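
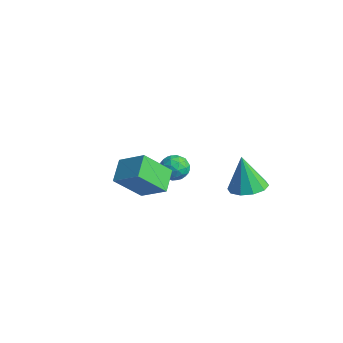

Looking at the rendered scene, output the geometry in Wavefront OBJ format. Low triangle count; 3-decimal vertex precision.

v -3.658 0.78 -0.777
v -3.224 1.158 -1.346
v -2.556 0.302 -0.254
v -2.122 0.68 -0.823
v -2.504 1.11 -0.253
v -3.185 1.405 -0.576
v -2.595 0.055 -1.024
v -3.276 0.35 -1.347
v -2.567 0.71 -1.499
v -2.511 1.362 -1.022
v -3.269 0.098 -0.578
v -3.213 0.75 -0.101
v -3.538 1.011 -1.108
v -2.242 0.449 -0.492
v -2.467 0.702 -0.157
v -2.212 0.924 -0.492
v -3.515 1.156 -0.655
v -3.26 1.378 -0.989
v -2.837 1.35 -0.347
v -2.52 0.082 -0.611
v -2.265 0.304 -0.945
v -3.568 0.536 -1.108
v -3.313 0.758 -1.443
v -2.943 0.11 -1.253
v -2.896 0.97 -1.532
v -2.249 0.689 -1.224
v -2.527 0.322 -1.342
v -2.927 0.495 -1.532
v -2.863 1.353 -1.251
v -2.216 1.072 -0.944
v -2.44 1.325 -0.609
v -2.84 1.498 -0.799
v -2.477 1.09 -1.341
v -3.564 0.388 -0.656
v -2.917 0.107 -0.349
v -2.94 -0.038 -0.801
v -3.34 0.135 -0.991
v -3.531 0.771 -0.376
v -2.884 0.49 -0.068
v -2.853 0.965 -0.068
v -3.253 1.138 -0.258
v -3.303 0.37 -0.259
v -0.385 -4.534 2.08
v -1.161 -3.653 2.683
v 0.009 -3.249 0.709
v -0.767 -2.368 1.311
v 0.867 -4.012 2.929
v 0.091 -3.131 3.531
v 1.261 -2.727 1.557
v 0.485 -1.846 2.16
v 0.828 2.355 -0.68
v 1.773 2.575 -0.438
v 0.352 2.285 1.24
v 1.462 3.106 -0.495
v 0.909 3.35 -0.624
v 0.325 3.214 -0.774
v -0.067 2.75 -0.888
v -0.117 2.135 -0.923
v 0.195 1.604 -0.865
v 0.748 1.36 -0.737
v 1.332 1.496 -0.587
v 1.723 1.96 -0.473
f 1 38 17
f 38 12 41
f 17 41 6
f 38 41 17
f 1 17 13
f 17 6 18
f 13 18 2
f 17 18 13
f 1 13 22
f 13 2 23
f 22 23 8
f 13 23 22
f 1 22 34
f 22 8 37
f 34 37 11
f 22 37 34
f 1 34 38
f 34 11 42
f 38 42 12
f 34 42 38
f 2 18 29
f 18 6 32
f 29 32 10
f 18 32 29
f 6 41 19
f 41 12 40
f 19 40 5
f 41 40 19
f 12 42 39
f 42 11 35
f 39 35 3
f 42 35 39
f 11 37 36
f 37 8 24
f 36 24 7
f 37 24 36
f 8 23 28
f 23 2 25
f 28 25 9
f 23 25 28
f 4 30 16
f 30 10 31
f 16 31 5
f 30 31 16
f 4 16 14
f 16 5 15
f 14 15 3
f 16 15 14
f 4 14 21
f 14 3 20
f 21 20 7
f 14 20 21
f 4 21 26
f 21 7 27
f 26 27 9
f 21 27 26
f 4 26 30
f 26 9 33
f 30 33 10
f 26 33 30
f 5 31 19
f 31 10 32
f 19 32 6
f 31 32 19
f 3 15 39
f 15 5 40
f 39 40 12
f 15 40 39
f 7 20 36
f 20 3 35
f 36 35 11
f 20 35 36
f 9 27 28
f 27 7 24
f 28 24 8
f 27 24 28
f 10 33 29
f 33 9 25
f 29 25 2
f 33 25 29
f 44 46 43
f 47 44 43
f 43 46 45
f 45 47 43
f 44 50 46
f 48 44 47
f 48 50 44
f 46 50 45
f 49 47 45
f 45 50 49
f 49 48 47
f 50 48 49
f 52 51 54
f 52 54 53
f 54 51 55
f 54 55 53
f 55 51 56
f 55 56 53
f 56 51 57
f 56 57 53
f 57 51 58
f 57 58 53
f 58 51 59
f 58 59 53
f 59 51 60
f 59 60 53
f 60 51 61
f 60 61 53
f 61 51 62
f 61 62 53
f 62 51 52
f 62 52 53



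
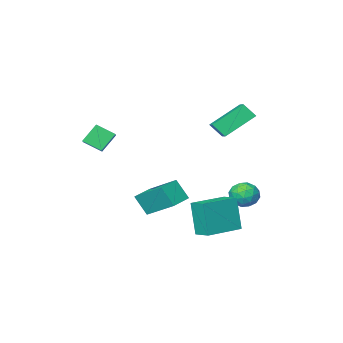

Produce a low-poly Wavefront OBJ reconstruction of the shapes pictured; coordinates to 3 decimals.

v -0.658 -1.845 -1.93
v -1.219 -0.145 -0.832
v -1.033 -1.242 -3.055
v -1.594 0.458 -1.957
v 0.494 -1.378 -2.063
v -0.067 0.322 -0.965
v 0.119 -0.775 -3.188
v -0.442 0.925 -2.09
v -2.789 2.31 -3.603
v -2.815 1.803 -1.659
v -2.91 3.281 -3.352
v -2.936 2.773 -1.407
v -0.704 2.547 -3.513
v -0.73 2.039 -1.568
v -0.825 3.517 -3.261
v -0.851 3.01 -1.317
v -3.577 3.032 -1.737
v -3.097 2.621 -1.181
v -4.343 1.919 -1.899
v -3.863 1.508 -1.343
v -4.364 2.133 -1.086
v -3.891 2.821 -0.986
v -3.549 1.719 -2.094
v -3.076 2.407 -1.994
v -3.08 1.81 -1.402
v -3.584 2.066 -0.779
v -3.856 2.474 -2.301
v -4.36 2.73 -1.678
v -3.27 2.925 -1.445
v -4.17 1.615 -1.635
v -4.465 1.983 -1.484
v -4.183 1.741 -1.157
v -3.736 3.042 -1.33
v -3.454 2.8 -1.003
v -4.199 2.513 -0.947
v -3.986 1.74 -2.077
v -3.704 1.498 -1.75
v -3.257 2.799 -1.923
v -2.975 2.557 -1.596
v -3.241 2.027 -2.133
v -2.978 2.206 -1.248
v -3.428 1.552 -1.343
v -3.244 1.676 -1.785
v -2.965 2.08 -1.726
v -3.274 2.357 -0.882
v -3.724 1.702 -0.977
v -4.019 2.069 -0.825
v -3.74 2.474 -0.767
v -3.264 1.88 -1.011
v -3.716 2.838 -2.103
v -4.166 2.183 -2.198
v -3.7 2.066 -2.313
v -3.421 2.471 -2.255
v -4.012 2.988 -1.737
v -4.462 2.334 -1.832
v -4.475 2.46 -1.354
v -4.196 2.864 -1.295
v -4.176 2.66 -2.069
v -3.229 0.942 2.154
v -4.818 1.256 3.343
v -2.623 2.18 2.636
v -4.213 2.494 3.826
v -2.787 0.446 2.874
v -4.377 0.76 4.064
v -2.182 1.684 3.357
v -3.771 1.998 4.546
v 2.336 -1.327 1.443
v 1.54 -1.349 2.394
v 2.777 -0.58 1.83
v 1.981 -0.602 2.78
v 3.019 -2.018 2
v 2.223 -2.04 2.95
v 3.46 -1.271 2.386
v 2.664 -1.293 3.337
f 2 4 1
f 5 2 1
f 1 4 3
f 3 5 1
f 2 8 4
f 6 2 5
f 6 8 2
f 4 8 3
f 7 5 3
f 3 8 7
f 7 6 5
f 8 6 7
f 10 12 9
f 13 10 9
f 9 12 11
f 11 13 9
f 10 16 12
f 14 10 13
f 14 16 10
f 12 16 11
f 15 13 11
f 11 16 15
f 15 14 13
f 16 14 15
f 17 54 33
f 54 28 57
f 33 57 22
f 54 57 33
f 17 33 29
f 33 22 34
f 29 34 18
f 33 34 29
f 17 29 38
f 29 18 39
f 38 39 24
f 29 39 38
f 17 38 50
f 38 24 53
f 50 53 27
f 38 53 50
f 17 50 54
f 50 27 58
f 54 58 28
f 50 58 54
f 18 34 45
f 34 22 48
f 45 48 26
f 34 48 45
f 22 57 35
f 57 28 56
f 35 56 21
f 57 56 35
f 28 58 55
f 58 27 51
f 55 51 19
f 58 51 55
f 27 53 52
f 53 24 40
f 52 40 23
f 53 40 52
f 24 39 44
f 39 18 41
f 44 41 25
f 39 41 44
f 20 46 32
f 46 26 47
f 32 47 21
f 46 47 32
f 20 32 30
f 32 21 31
f 30 31 19
f 32 31 30
f 20 30 37
f 30 19 36
f 37 36 23
f 30 36 37
f 20 37 42
f 37 23 43
f 42 43 25
f 37 43 42
f 20 42 46
f 42 25 49
f 46 49 26
f 42 49 46
f 21 47 35
f 47 26 48
f 35 48 22
f 47 48 35
f 19 31 55
f 31 21 56
f 55 56 28
f 31 56 55
f 23 36 52
f 36 19 51
f 52 51 27
f 36 51 52
f 25 43 44
f 43 23 40
f 44 40 24
f 43 40 44
f 26 49 45
f 49 25 41
f 45 41 18
f 49 41 45
f 60 62 59
f 63 60 59
f 59 62 61
f 61 63 59
f 60 66 62
f 64 60 63
f 64 66 60
f 62 66 61
f 65 63 61
f 61 66 65
f 65 64 63
f 66 64 65
f 68 70 67
f 71 68 67
f 67 70 69
f 69 71 67
f 68 74 70
f 72 68 71
f 72 74 68
f 70 74 69
f 73 71 69
f 69 74 73
f 73 72 71
f 74 72 73



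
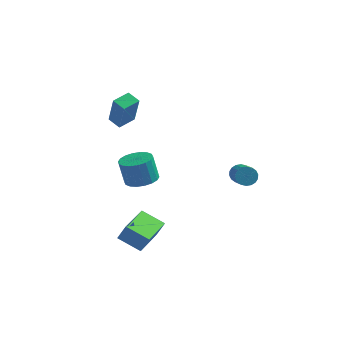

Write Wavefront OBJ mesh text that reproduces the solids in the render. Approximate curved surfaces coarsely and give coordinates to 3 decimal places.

v -0.644 -1.667 0.204
v 0.053 -2.211 0.422
v -0.3 -2.096 1.834
v -0.996 -1.553 1.616
v 0.219 -1.842 0.434
v -0.133 -1.728 1.846
v 0.215 -1.439 0.4
v -0.138 -1.324 1.812
v 0.041 -1.08 0.327
v -0.312 -0.966 1.739
v -0.269 -0.838 0.23
v -0.622 -0.724 1.642
v -0.653 -0.76 0.128
v -1.006 -0.646 1.54
v -1.035 -0.862 0.041
v -1.388 -0.748 1.453
v -1.34 -1.124 -0.014
v -1.693 -1.009 1.398
v -1.507 -1.492 -0.026
v -1.859 -1.378 1.386
v -1.502 -1.896 0.008
v -1.855 -1.781 1.42
v -1.328 -2.254 0.081
v -1.681 -2.14 1.493
v -1.018 -2.496 0.178
v -1.371 -2.382 1.59
v -0.634 -2.574 0.28
v -0.987 -2.46 1.692
v -0.252 -2.472 0.367
v -0.605 -2.358 1.779
v 3.317 3.557 -2.23
v 3.614 3.372 -2.741
v 4.26 1.978 -1.862
v 3.963 2.163 -1.35
v 3.8 3.535 -2.619
v 4.445 2.141 -1.739
v 3.889 3.703 -2.419
v 4.535 2.309 -1.54
v 3.866 3.841 -2.181
v 4.511 2.447 -1.302
v 3.734 3.924 -1.954
v 4.379 2.53 -1.074
v 3.519 3.934 -1.781
v 4.165 2.54 -0.901
v 3.265 3.869 -1.696
v 3.91 2.475 -0.817
v 3.02 3.742 -1.718
v 3.666 2.348 -0.839
v 2.835 3.579 -1.841
v 3.48 2.185 -0.961
v 2.745 3.411 -2.04
v 3.391 2.017 -1.161
v 2.769 3.273 -2.278
v 3.414 1.879 -1.399
v 2.901 3.19 -2.506
v 3.546 1.796 -1.626
v 3.115 3.18 -2.679
v 3.761 1.786 -1.799
v 3.37 3.245 -2.763
v 4.015 1.851 -1.884
v -1.531 -3.183 -3.429
v -1.093 -3.13 -2.487
v -1.282 -1.091 -3.663
v -0.844 -1.037 -2.721
v -0.236 -3.403 -4.019
v 0.202 -3.349 -3.077
v 0.013 -1.31 -4.253
v 0.451 -1.257 -3.311
v -3.255 1.243 2.443
v -2.827 0.714 4.27
v -2.702 2.161 2.579
v -2.275 1.632 4.407
v -2.565 0.868 2.173
v -2.138 0.339 4.001
v -2.013 1.786 2.31
v -1.585 1.257 4.137
f 2 1 5
f 2 5 3
f 3 5 6
f 3 6 4
f 5 1 7
f 5 7 6
f 6 7 8
f 6 8 4
f 7 1 9
f 7 9 8
f 8 9 10
f 8 10 4
f 9 1 11
f 9 11 10
f 10 11 12
f 10 12 4
f 11 1 13
f 11 13 12
f 12 13 14
f 12 14 4
f 13 1 15
f 13 15 14
f 14 15 16
f 14 16 4
f 15 1 17
f 15 17 16
f 16 17 18
f 16 18 4
f 17 1 19
f 17 19 18
f 18 19 20
f 18 20 4
f 19 1 21
f 19 21 20
f 20 21 22
f 20 22 4
f 21 1 23
f 21 23 22
f 22 23 24
f 22 24 4
f 23 1 25
f 23 25 24
f 24 25 26
f 24 26 4
f 25 1 27
f 25 27 26
f 26 27 28
f 26 28 4
f 27 1 29
f 27 29 28
f 28 29 30
f 28 30 4
f 29 1 2
f 29 2 30
f 30 2 3
f 30 3 4
f 32 31 35
f 32 35 33
f 33 35 36
f 33 36 34
f 35 31 37
f 35 37 36
f 36 37 38
f 36 38 34
f 37 31 39
f 37 39 38
f 38 39 40
f 38 40 34
f 39 31 41
f 39 41 40
f 40 41 42
f 40 42 34
f 41 31 43
f 41 43 42
f 42 43 44
f 42 44 34
f 43 31 45
f 43 45 44
f 44 45 46
f 44 46 34
f 45 31 47
f 45 47 46
f 46 47 48
f 46 48 34
f 47 31 49
f 47 49 48
f 48 49 50
f 48 50 34
f 49 31 51
f 49 51 50
f 50 51 52
f 50 52 34
f 51 31 53
f 51 53 52
f 52 53 54
f 52 54 34
f 53 31 55
f 53 55 54
f 54 55 56
f 54 56 34
f 55 31 57
f 55 57 56
f 56 57 58
f 56 58 34
f 57 31 59
f 57 59 58
f 58 59 60
f 58 60 34
f 59 31 32
f 59 32 60
f 60 32 33
f 60 33 34
f 62 64 61
f 65 62 61
f 61 64 63
f 63 65 61
f 62 68 64
f 66 62 65
f 66 68 62
f 64 68 63
f 67 65 63
f 63 68 67
f 67 66 65
f 68 66 67
f 70 72 69
f 73 70 69
f 69 72 71
f 71 73 69
f 70 76 72
f 74 70 73
f 74 76 70
f 72 76 71
f 75 73 71
f 71 76 75
f 75 74 73
f 76 74 75



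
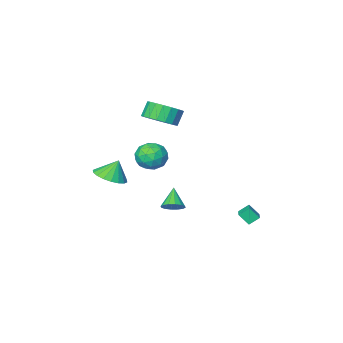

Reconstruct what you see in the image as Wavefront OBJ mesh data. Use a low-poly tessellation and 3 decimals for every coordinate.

v 3.344 -1.903 -0.327
v 4.302 -1.666 0.087
v 2.816 -1.817 0.847
v 4.125 -1.237 -0.024
v 3.794 -0.941 -0.195
v 3.374 -0.835 -0.392
v 2.947 -0.941 -0.576
v 2.6 -1.237 -0.711
v 2.399 -1.665 -0.77
v 2.386 -2.14 -0.741
v 2.563 -2.569 -0.63
v 2.894 -2.865 -0.459
v 3.315 -2.971 -0.262
v 3.741 -2.865 -0.078
v 4.089 -2.569 0.057
v 4.289 -2.141 0.116
v -3.523 0.899 -3.818
v -4.106 1.126 -3.319
v -3.96 1.334 -4.527
v -4.544 1.56 -4.029
v -3.116 1.58 -3.651
v -3.7 1.806 -3.153
v -3.554 2.014 -4.361
v -4.137 2.241 -3.862
v 2.733 1.799 2.008
v 3.191 1.156 2.637
v 1.369 0.904 2.083
v 1.827 0.261 2.712
v 1.603 1.195 3.021
v 2.446 1.749 2.974
v 2.114 0.311 1.746
v 2.957 0.865 1.699
v 2.808 0.236 2.475
v 2.492 0.783 3.263
v 2.068 1.277 1.457
v 1.752 1.824 2.245
v 3.082 1.556 2.316
v 1.478 0.504 2.404
v 1.347 1.053 2.586
v 1.616 0.675 2.955
v 2.644 1.905 2.514
v 2.913 1.527 2.884
v 1.98 1.55 3.109
v 1.647 0.533 1.836
v 1.916 0.155 2.206
v 2.944 1.385 1.765
v 3.213 1.007 2.134
v 2.58 0.51 1.611
v 3.125 0.638 2.59
v 2.324 0.111 2.635
v 2.492 0.141 2.067
v 2.988 0.466 2.039
v 2.94 0.959 3.054
v 2.138 0.432 3.098
v 2.007 0.982 3.279
v 2.503 1.307 3.252
v 2.715 0.418 2.958
v 2.422 1.628 1.622
v 1.62 1.101 1.666
v 2.057 0.753 1.468
v 2.553 1.078 1.441
v 2.236 1.949 2.085
v 1.435 1.422 2.13
v 1.572 1.594 2.681
v 2.068 1.919 2.653
v 1.845 1.642 1.762
v 0.211 -1.747 3.422
v 1.062 -1.397 4.024
v 0.5 -1.644 4.961
v -0.351 -1.993 4.358
v 0.793 -0.991 3.97
v 0.231 -1.238 4.907
v 0.409 -0.735 3.807
v -0.153 -0.982 4.744
v -0.014 -0.68 3.567
v -0.576 -0.927 4.504
v -0.393 -0.836 3.299
v -0.955 -1.082 4.236
v -0.652 -1.172 3.055
v -1.214 -1.418 3.992
v -0.74 -1.622 2.884
v -1.302 -1.868 3.82
v -0.64 -2.096 2.819
v -1.202 -2.343 3.756
v -0.371 -2.502 2.873
v -0.933 -2.749 3.81
v 0.013 -2.758 3.036
v -0.549 -3.005 3.973
v 0.436 -2.813 3.276
v -0.126 -3.06 4.213
v 0.815 -2.658 3.544
v 0.253 -2.904 4.481
v 1.074 -2.322 3.788
v 0.512 -2.568 4.725
v 1.162 -1.872 3.96
v 0.6 -2.118 4.896
v -0.803 -1.934 -4.072
v -0.305 -2.452 -4.25
v -1.357 -2.826 -3.028
v -0.136 -2.24 -3.979
v -0.145 -1.947 -3.733
v -0.331 -1.65 -3.578
v -0.643 -1.429 -3.555
v -0.998 -1.344 -3.671
v -1.301 -1.416 -3.894
v -1.47 -1.628 -4.164
v -1.461 -1.921 -4.41
v -1.275 -2.218 -4.565
v -0.963 -2.439 -4.588
v -0.608 -2.525 -4.473
f 2 1 4
f 2 4 3
f 4 1 5
f 4 5 3
f 5 1 6
f 5 6 3
f 6 1 7
f 6 7 3
f 7 1 8
f 7 8 3
f 8 1 9
f 8 9 3
f 9 1 10
f 9 10 3
f 10 1 11
f 10 11 3
f 11 1 12
f 11 12 3
f 12 1 13
f 12 13 3
f 13 1 14
f 13 14 3
f 14 1 15
f 14 15 3
f 15 1 16
f 15 16 3
f 16 1 2
f 16 2 3
f 18 20 17
f 21 18 17
f 17 20 19
f 19 21 17
f 18 24 20
f 22 18 21
f 22 24 18
f 20 24 19
f 23 21 19
f 19 24 23
f 23 22 21
f 24 22 23
f 25 62 41
f 62 36 65
f 41 65 30
f 62 65 41
f 25 41 37
f 41 30 42
f 37 42 26
f 41 42 37
f 25 37 46
f 37 26 47
f 46 47 32
f 37 47 46
f 25 46 58
f 46 32 61
f 58 61 35
f 46 61 58
f 25 58 62
f 58 35 66
f 62 66 36
f 58 66 62
f 26 42 53
f 42 30 56
f 53 56 34
f 42 56 53
f 30 65 43
f 65 36 64
f 43 64 29
f 65 64 43
f 36 66 63
f 66 35 59
f 63 59 27
f 66 59 63
f 35 61 60
f 61 32 48
f 60 48 31
f 61 48 60
f 32 47 52
f 47 26 49
f 52 49 33
f 47 49 52
f 28 54 40
f 54 34 55
f 40 55 29
f 54 55 40
f 28 40 38
f 40 29 39
f 38 39 27
f 40 39 38
f 28 38 45
f 38 27 44
f 45 44 31
f 38 44 45
f 28 45 50
f 45 31 51
f 50 51 33
f 45 51 50
f 28 50 54
f 50 33 57
f 54 57 34
f 50 57 54
f 29 55 43
f 55 34 56
f 43 56 30
f 55 56 43
f 27 39 63
f 39 29 64
f 63 64 36
f 39 64 63
f 31 44 60
f 44 27 59
f 60 59 35
f 44 59 60
f 33 51 52
f 51 31 48
f 52 48 32
f 51 48 52
f 34 57 53
f 57 33 49
f 53 49 26
f 57 49 53
f 68 67 71
f 68 71 69
f 69 71 72
f 69 72 70
f 71 67 73
f 71 73 72
f 72 73 74
f 72 74 70
f 73 67 75
f 73 75 74
f 74 75 76
f 74 76 70
f 75 67 77
f 75 77 76
f 76 77 78
f 76 78 70
f 77 67 79
f 77 79 78
f 78 79 80
f 78 80 70
f 79 67 81
f 79 81 80
f 80 81 82
f 80 82 70
f 81 67 83
f 81 83 82
f 82 83 84
f 82 84 70
f 83 67 85
f 83 85 84
f 84 85 86
f 84 86 70
f 85 67 87
f 85 87 86
f 86 87 88
f 86 88 70
f 87 67 89
f 87 89 88
f 88 89 90
f 88 90 70
f 89 67 91
f 89 91 90
f 90 91 92
f 90 92 70
f 91 67 93
f 91 93 92
f 92 93 94
f 92 94 70
f 93 67 95
f 93 95 94
f 94 95 96
f 94 96 70
f 95 67 68
f 95 68 96
f 96 68 69
f 96 69 70
f 98 97 100
f 98 100 99
f 100 97 101
f 100 101 99
f 101 97 102
f 101 102 99
f 102 97 103
f 102 103 99
f 103 97 104
f 103 104 99
f 104 97 105
f 104 105 99
f 105 97 106
f 105 106 99
f 106 97 107
f 106 107 99
f 107 97 108
f 107 108 99
f 108 97 109
f 108 109 99
f 109 97 110
f 109 110 99
f 110 97 98
f 110 98 99



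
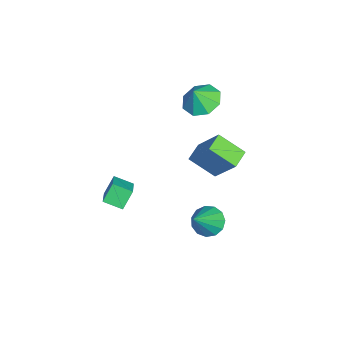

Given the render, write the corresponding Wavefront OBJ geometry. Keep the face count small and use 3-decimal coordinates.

v 0.808 -4.518 0.292
v 0.309 -4.087 1.122
v 0.989 -3.614 -0.068
v 0.489 -3.183 0.761
v 2.051 -4.477 1.019
v 1.551 -4.046 1.848
v 2.231 -3.573 0.658
v 1.732 -3.142 1.488
v -3.82 -0.223 2.954
v -2.901 0.132 2.787
v -3.5 -0.597 3.926
v -3.353 0.643 3.133
v -4.079 0.647 3.374
v -4.654 0.141 3.369
v -4.74 -0.578 3.121
v -4.288 -1.089 2.775
v -3.561 -1.093 2.534
v -2.987 -0.587 2.539
v 1.619 0.222 -0.801
v 2.234 0.155 -1.339
v 2.881 -0.422 0.721
v 2.253 0.586 -1.173
v 2.07 0.901 -0.888
v 1.745 1.001 -0.576
v 1.379 0.853 -0.335
v 1.089 0.505 -0.242
v 0.968 0.067 -0.327
v 1.053 -0.321 -0.562
v 1.318 -0.537 -0.873
v 1.678 -0.512 -1.161
v 2.02 -0.254 -1.335
v -3.509 0.471 -2.739
v -3.909 -0.815 -1.802
v -4.44 0.911 -2.531
v -4.839 -0.375 -1.594
v -2.661 1.455 -1.026
v -3.06 0.169 -0.089
v -3.591 1.895 -0.818
v -3.991 0.609 0.119
f 2 4 1
f 5 2 1
f 1 4 3
f 3 5 1
f 2 8 4
f 6 2 5
f 6 8 2
f 4 8 3
f 7 5 3
f 3 8 7
f 7 6 5
f 8 6 7
f 10 9 12
f 10 12 11
f 12 9 13
f 12 13 11
f 13 9 14
f 13 14 11
f 14 9 15
f 14 15 11
f 15 9 16
f 15 16 11
f 16 9 17
f 16 17 11
f 17 9 18
f 17 18 11
f 18 9 10
f 18 10 11
f 20 19 22
f 20 22 21
f 22 19 23
f 22 23 21
f 23 19 24
f 23 24 21
f 24 19 25
f 24 25 21
f 25 19 26
f 25 26 21
f 26 19 27
f 26 27 21
f 27 19 28
f 27 28 21
f 28 19 29
f 28 29 21
f 29 19 30
f 29 30 21
f 30 19 31
f 30 31 21
f 31 19 20
f 31 20 21
f 33 35 32
f 36 33 32
f 32 35 34
f 34 36 32
f 33 39 35
f 37 33 36
f 37 39 33
f 35 39 34
f 38 36 34
f 34 39 38
f 38 37 36
f 39 37 38



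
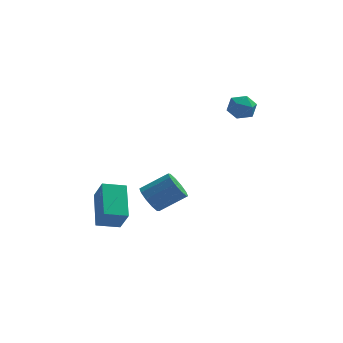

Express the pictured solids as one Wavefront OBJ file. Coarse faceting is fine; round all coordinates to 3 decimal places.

v -1.278 -0.612 -1.32
v -0.842 -0.77 -1.922
v 0.394 -0.485 -1.103
v -0.042 -0.328 -0.5
v -0.942 -0.311 -1.931
v 0.294 -0.026 -1.112
v -1.17 0.033 -1.707
v 0.066 0.317 -0.887
v -1.439 0.13 -1.334
v -0.203 0.415 -0.515
v -1.647 -0.056 -0.957
v -0.411 0.229 -0.137
v -1.714 -0.455 -0.717
v -0.478 -0.17 0.102
v -1.614 -0.914 -0.708
v -0.378 -0.629 0.111
v -1.386 -1.257 -0.933
v -0.15 -0.973 -0.113
v -1.117 -1.355 -1.305
v 0.119 -1.07 -0.486
v -0.909 -1.169 -1.683
v 0.327 -0.884 -0.863
v -3.284 -4.068 -0.954
v -2.881 -4.628 0.065
v -3.483 -2.508 -0.019
v -3.08 -3.067 1
v -2.28 -3.793 -1.2
v -1.877 -4.352 -0.181
v -2.479 -2.232 -0.265
v -2.076 -2.792 0.754
v 2.719 2.547 3.489
v 3.297 2.112 3.354
v 1.983 1.668 3.166
v 2.561 1.233 3.031
v 2.397 1.424 3.723
v 2.852 1.967 3.923
v 2.428 1.813 2.597
v 2.883 2.356 2.797
v 3.117 1.658 2.803
v 3.098 1.418 3.499
v 2.182 2.362 3.021
v 2.163 2.122 3.717
f 2 1 5
f 2 5 3
f 3 5 6
f 3 6 4
f 5 1 7
f 5 7 6
f 6 7 8
f 6 8 4
f 7 1 9
f 7 9 8
f 8 9 10
f 8 10 4
f 9 1 11
f 9 11 10
f 10 11 12
f 10 12 4
f 11 1 13
f 11 13 12
f 12 13 14
f 12 14 4
f 13 1 15
f 13 15 14
f 14 15 16
f 14 16 4
f 15 1 17
f 15 17 16
f 16 17 18
f 16 18 4
f 17 1 19
f 17 19 18
f 18 19 20
f 18 20 4
f 19 1 21
f 19 21 20
f 20 21 22
f 20 22 4
f 21 1 2
f 21 2 22
f 22 2 3
f 22 3 4
f 24 26 23
f 27 24 23
f 23 26 25
f 25 27 23
f 24 30 26
f 28 24 27
f 28 30 24
f 26 30 25
f 29 27 25
f 25 30 29
f 29 28 27
f 30 28 29
f 31 42 36
f 31 36 32
f 31 32 38
f 31 38 41
f 31 41 42
f 32 36 40
f 36 42 35
f 42 41 33
f 41 38 37
f 38 32 39
f 34 40 35
f 34 35 33
f 34 33 37
f 34 37 39
f 34 39 40
f 35 40 36
f 33 35 42
f 37 33 41
f 39 37 38
f 40 39 32



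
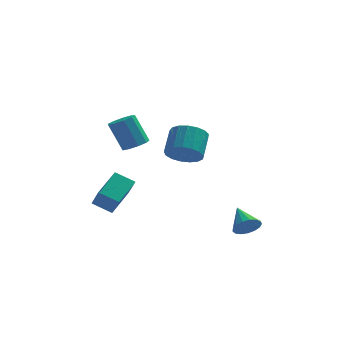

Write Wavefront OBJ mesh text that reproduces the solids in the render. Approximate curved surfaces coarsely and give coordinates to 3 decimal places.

v 0.264 -2.321 1.72
v 1.278 -2.589 1.768
v 1.571 -1.306 2.747
v 0.556 -1.039 2.7
v 1.253 -2.281 1.371
v 1.546 -0.998 2.351
v 1.002 -1.982 1.055
v 1.294 -0.699 2.035
v 0.581 -1.761 0.891
v 0.874 -0.478 1.871
v 0.088 -1.668 0.917
v 0.381 -0.385 1.897
v -0.365 -1.725 1.127
v -0.072 -0.442 2.107
v -0.674 -1.918 1.473
v -0.381 -0.636 2.453
v -0.768 -2.204 1.876
v -0.475 -0.922 2.855
v -0.626 -2.517 2.243
v -0.333 -1.235 3.222
v -0.28 -2.785 2.49
v 0.013 -1.502 3.469
v 0.191 -2.946 2.561
v 0.483 -1.664 3.54
v 0.678 -2.965 2.439
v 0.971 -1.682 3.419
v 1.07 -2.836 2.153
v 1.363 -1.553 3.132
v 3.542 -3.654 -2.942
v 3.992 -3.853 -2.298
v 3.058 -2.346 -2.198
v 4.231 -3.64 -2.517
v 4.313 -3.431 -2.832
v 4.218 -3.272 -3.173
v 3.968 -3.201 -3.461
v 3.621 -3.234 -3.63
v 3.255 -3.363 -3.641
v 2.955 -3.558 -3.492
v 2.79 -3.776 -3.217
v 2.797 -3.965 -2.879
v 2.974 -4.084 -2.555
v 3.282 -4.103 -2.32
v 3.649 -4.02 -2.227
v -2.338 1.772 0.505
v -1.59 1.918 0.808
v -2.374 2.394 2.517
v -3.122 2.248 2.215
v -1.8 2.386 0.581
v -2.584 2.862 2.29
v -2.262 2.567 0.319
v -3.046 3.043 2.028
v -2.759 2.376 0.144
v -3.544 2.852 1.853
v -3.059 1.902 0.138
v -3.844 2.378 1.847
v -3.022 1.367 0.304
v -3.806 1.843 2.013
v -2.664 1.022 0.564
v -3.449 1.498 2.273
v -2.154 1.028 0.797
v -2.939 1.504 2.506
v -1.73 1.382 0.893
v -2.514 1.858 2.602
v -4.593 -1.637 -2.237
v -4.202 -2.426 -1.023
v -3.762 -0.095 -1.501
v -3.372 -0.884 -0.287
v -3.508 -1.956 -2.793
v -3.118 -2.745 -1.579
v -2.678 -0.414 -2.057
v -2.287 -1.203 -0.843
f 2 1 5
f 2 5 3
f 3 5 6
f 3 6 4
f 5 1 7
f 5 7 6
f 6 7 8
f 6 8 4
f 7 1 9
f 7 9 8
f 8 9 10
f 8 10 4
f 9 1 11
f 9 11 10
f 10 11 12
f 10 12 4
f 11 1 13
f 11 13 12
f 12 13 14
f 12 14 4
f 13 1 15
f 13 15 14
f 14 15 16
f 14 16 4
f 15 1 17
f 15 17 16
f 16 17 18
f 16 18 4
f 17 1 19
f 17 19 18
f 18 19 20
f 18 20 4
f 19 1 21
f 19 21 20
f 20 21 22
f 20 22 4
f 21 1 23
f 21 23 22
f 22 23 24
f 22 24 4
f 23 1 25
f 23 25 24
f 24 25 26
f 24 26 4
f 25 1 27
f 25 27 26
f 26 27 28
f 26 28 4
f 27 1 2
f 27 2 28
f 28 2 3
f 28 3 4
f 30 29 32
f 30 32 31
f 32 29 33
f 32 33 31
f 33 29 34
f 33 34 31
f 34 29 35
f 34 35 31
f 35 29 36
f 35 36 31
f 36 29 37
f 36 37 31
f 37 29 38
f 37 38 31
f 38 29 39
f 38 39 31
f 39 29 40
f 39 40 31
f 40 29 41
f 40 41 31
f 41 29 42
f 41 42 31
f 42 29 43
f 42 43 31
f 43 29 30
f 43 30 31
f 45 44 48
f 45 48 46
f 46 48 49
f 46 49 47
f 48 44 50
f 48 50 49
f 49 50 51
f 49 51 47
f 50 44 52
f 50 52 51
f 51 52 53
f 51 53 47
f 52 44 54
f 52 54 53
f 53 54 55
f 53 55 47
f 54 44 56
f 54 56 55
f 55 56 57
f 55 57 47
f 56 44 58
f 56 58 57
f 57 58 59
f 57 59 47
f 58 44 60
f 58 60 59
f 59 60 61
f 59 61 47
f 60 44 62
f 60 62 61
f 61 62 63
f 61 63 47
f 62 44 45
f 62 45 63
f 63 45 46
f 63 46 47
f 65 67 64
f 68 65 64
f 64 67 66
f 66 68 64
f 65 71 67
f 69 65 68
f 69 71 65
f 67 71 66
f 70 68 66
f 66 71 70
f 70 69 68
f 71 69 70



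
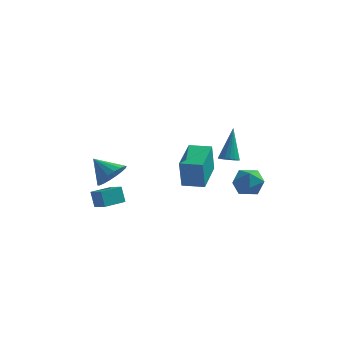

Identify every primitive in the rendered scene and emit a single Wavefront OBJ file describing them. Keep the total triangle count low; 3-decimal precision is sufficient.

v 0.277 0.159 0.382
v 0.257 -0.217 2.112
v 0.165 2.277 0.841
v 0.145 1.901 2.57
v 1.515 0.219 0.41
v 1.495 -0.157 2.139
v 1.403 2.337 0.868
v 1.383 1.961 2.598
v -3.419 -0.076 0.705
v -2.857 -0.375 1.463
v -4.561 0.236 1.675
v -2.763 0.054 1.435
v -2.8 0.458 1.262
v -2.958 0.756 0.979
v -3.209 0.889 0.642
v -3.501 0.831 0.317
v -3.776 0.593 0.069
v -3.982 0.223 -0.053
v -4.075 -0.207 -0.025
v -4.039 -0.61 0.148
v -3.88 -0.908 0.431
v -3.63 -1.041 0.768
v -3.338 -0.983 1.093
v -3.062 -0.746 1.341
v 2.13 3.356 -0.551
v 2.875 3.602 -1.169
v 3.205 2.818 0.529
v 3.95 3.064 -0.089
v 3.405 3.779 0.347
v 2.741 4.112 -0.321
v 3.339 2.308 -0.319
v 2.675 2.641 -0.987
v 3.622 2.955 -1.026
v 3.663 3.864 -0.614
v 2.417 2.556 -0.026
v 2.458 3.465 0.386
v -4.541 0.255 -1.883
v -4.829 0.47 -0.907
v -3.795 1.404 -1.917
v -4.083 1.619 -0.941
v -3.797 -0.219 -1.559
v -4.085 -0.004 -0.583
v -3.051 0.93 -1.593
v -3.339 1.145 -0.617
v 2.538 1.066 2.184
v 3.072 0.895 2.284
v 2.502 2.034 4.036
v 3.105 1.118 2.168
v 3.026 1.331 2.055
v 2.85 1.491 1.968
v 2.612 1.567 1.923
v 2.359 1.544 1.931
v 2.142 1.426 1.988
v 2.003 1.237 2.084
v 1.97 1.014 2.2
v 2.05 0.801 2.313
v 2.226 0.641 2.4
v 2.464 0.565 2.445
v 2.716 0.588 2.437
v 2.934 0.706 2.38
f 2 4 1
f 5 2 1
f 1 4 3
f 3 5 1
f 2 8 4
f 6 2 5
f 6 8 2
f 4 8 3
f 7 5 3
f 3 8 7
f 7 6 5
f 8 6 7
f 10 9 12
f 10 12 11
f 12 9 13
f 12 13 11
f 13 9 14
f 13 14 11
f 14 9 15
f 14 15 11
f 15 9 16
f 15 16 11
f 16 9 17
f 16 17 11
f 17 9 18
f 17 18 11
f 18 9 19
f 18 19 11
f 19 9 20
f 19 20 11
f 20 9 21
f 20 21 11
f 21 9 22
f 21 22 11
f 22 9 23
f 22 23 11
f 23 9 24
f 23 24 11
f 24 9 10
f 24 10 11
f 25 36 30
f 25 30 26
f 25 26 32
f 25 32 35
f 25 35 36
f 26 30 34
f 30 36 29
f 36 35 27
f 35 32 31
f 32 26 33
f 28 34 29
f 28 29 27
f 28 27 31
f 28 31 33
f 28 33 34
f 29 34 30
f 27 29 36
f 31 27 35
f 33 31 32
f 34 33 26
f 38 40 37
f 41 38 37
f 37 40 39
f 39 41 37
f 38 44 40
f 42 38 41
f 42 44 38
f 40 44 39
f 43 41 39
f 39 44 43
f 43 42 41
f 44 42 43
f 46 45 48
f 46 48 47
f 48 45 49
f 48 49 47
f 49 45 50
f 49 50 47
f 50 45 51
f 50 51 47
f 51 45 52
f 51 52 47
f 52 45 53
f 52 53 47
f 53 45 54
f 53 54 47
f 54 45 55
f 54 55 47
f 55 45 56
f 55 56 47
f 56 45 57
f 56 57 47
f 57 45 58
f 57 58 47
f 58 45 59
f 58 59 47
f 59 45 60
f 59 60 47
f 60 45 46
f 60 46 47



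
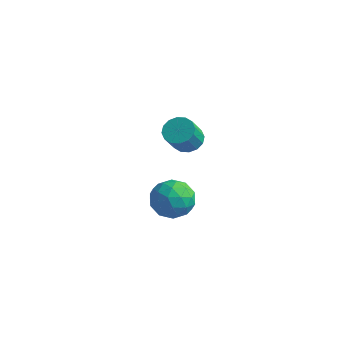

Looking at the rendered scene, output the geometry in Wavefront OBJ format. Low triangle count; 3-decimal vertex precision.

v -1.441 3.301 -2.422
v -0.698 2.468 -2.211
v -2.622 2.072 -3.109
v -1.879 1.239 -2.898
v -2.391 1.776 -2.037
v -1.661 2.535 -1.613
v -1.659 2.005 -3.707
v -0.929 2.764 -3.283
v -0.833 1.668 -3.005
v -1.285 1.526 -1.973
v -2.035 3.014 -3.347
v -2.487 2.872 -2.315
v -0.966 2.992 -2.257
v -2.354 1.548 -3.063
v -2.655 1.863 -2.558
v -2.218 1.374 -2.434
v -1.532 3.031 -1.905
v -1.095 2.542 -1.781
v -2.09 2.135 -1.679
v -2.225 1.998 -3.539
v -1.788 1.509 -3.415
v -1.102 3.166 -2.886
v -0.665 2.677 -2.762
v -1.23 2.405 -3.641
v -0.608 2.032 -2.599
v -1.303 1.31 -3.003
v -1.173 1.76 -3.478
v -0.744 2.207 -3.229
v -0.874 1.949 -1.993
v -1.568 1.227 -2.396
v -1.869 1.542 -1.89
v -1.44 1.988 -1.641
v -0.953 1.478 -2.459
v -1.752 3.313 -2.924
v -2.446 2.591 -3.327
v -1.88 2.552 -3.679
v -1.451 2.998 -3.43
v -2.017 3.23 -2.317
v -2.712 2.508 -2.721
v -2.576 2.333 -2.091
v -2.147 2.78 -1.842
v -2.367 3.062 -2.861
v -0.381 1.831 2.185
v 0.367 1.963 2.172
v 0.529 1.14 3.243
v -0.219 1.009 3.255
v 0.219 2.241 2.408
v 0.381 1.418 3.479
v -0.09 2.409 2.584
v 0.072 1.586 3.655
v -0.477 2.422 2.653
v -0.315 1.6 3.724
v -0.839 2.277 2.596
v -0.677 1.455 3.667
v -1.077 2.013 2.429
v -0.915 1.19 3.5
v -1.129 1.7 2.197
v -0.967 0.877 3.268
v -0.981 1.422 1.961
v -0.819 0.599 3.032
v -0.672 1.254 1.785
v -0.51 0.431 2.856
v -0.285 1.24 1.716
v -0.123 0.418 2.787
v 0.077 1.385 1.773
v 0.239 0.563 2.844
v 0.315 1.65 1.94
v 0.477 0.827 3.011
f 1 38 17
f 38 12 41
f 17 41 6
f 38 41 17
f 1 17 13
f 17 6 18
f 13 18 2
f 17 18 13
f 1 13 22
f 13 2 23
f 22 23 8
f 13 23 22
f 1 22 34
f 22 8 37
f 34 37 11
f 22 37 34
f 1 34 38
f 34 11 42
f 38 42 12
f 34 42 38
f 2 18 29
f 18 6 32
f 29 32 10
f 18 32 29
f 6 41 19
f 41 12 40
f 19 40 5
f 41 40 19
f 12 42 39
f 42 11 35
f 39 35 3
f 42 35 39
f 11 37 36
f 37 8 24
f 36 24 7
f 37 24 36
f 8 23 28
f 23 2 25
f 28 25 9
f 23 25 28
f 4 30 16
f 30 10 31
f 16 31 5
f 30 31 16
f 4 16 14
f 16 5 15
f 14 15 3
f 16 15 14
f 4 14 21
f 14 3 20
f 21 20 7
f 14 20 21
f 4 21 26
f 21 7 27
f 26 27 9
f 21 27 26
f 4 26 30
f 26 9 33
f 30 33 10
f 26 33 30
f 5 31 19
f 31 10 32
f 19 32 6
f 31 32 19
f 3 15 39
f 15 5 40
f 39 40 12
f 15 40 39
f 7 20 36
f 20 3 35
f 36 35 11
f 20 35 36
f 9 27 28
f 27 7 24
f 28 24 8
f 27 24 28
f 10 33 29
f 33 9 25
f 29 25 2
f 33 25 29
f 44 43 47
f 44 47 45
f 45 47 48
f 45 48 46
f 47 43 49
f 47 49 48
f 48 49 50
f 48 50 46
f 49 43 51
f 49 51 50
f 50 51 52
f 50 52 46
f 51 43 53
f 51 53 52
f 52 53 54
f 52 54 46
f 53 43 55
f 53 55 54
f 54 55 56
f 54 56 46
f 55 43 57
f 55 57 56
f 56 57 58
f 56 58 46
f 57 43 59
f 57 59 58
f 58 59 60
f 58 60 46
f 59 43 61
f 59 61 60
f 60 61 62
f 60 62 46
f 61 43 63
f 61 63 62
f 62 63 64
f 62 64 46
f 63 43 65
f 63 65 64
f 64 65 66
f 64 66 46
f 65 43 67
f 65 67 66
f 66 67 68
f 66 68 46
f 67 43 44
f 67 44 68
f 68 44 45
f 68 45 46



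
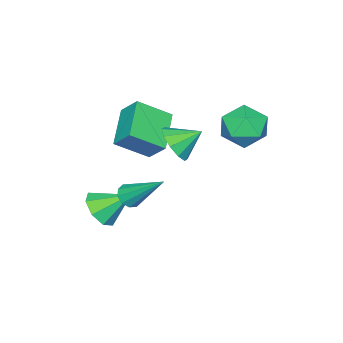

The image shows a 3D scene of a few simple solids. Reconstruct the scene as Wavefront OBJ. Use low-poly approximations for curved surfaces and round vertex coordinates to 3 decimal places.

v 0.877 -2.134 -1.268
v 1.418 -2.382 -0.634
v 0.303 -1.146 -0.392
v 1.674 -1.898 -1.012
v 1.464 -1.551 -1.54
v 0.909 -1.546 -1.909
v 0.336 -1.885 -1.903
v 0.08 -2.37 -1.525
v 0.291 -2.716 -0.997
v 0.845 -2.721 -0.628
v -2.543 2.838 3.816
v -1.642 2.515 4.137
v -2.438 1.845 2.523
v -1.537 1.522 2.844
v -2.372 1.28 3.357
v -2.437 1.893 4.156
v -1.643 2.467 2.504
v -1.708 3.08 3.303
v -1.086 2.286 3.327
v -1.537 1.552 3.853
v -2.543 2.808 2.807
v -2.994 2.074 3.333
v -1.205 -2.723 2.796
v -1.18 -1.96 3.574
v -2.148 -1.812 1.932
v -2.122 -1.048 2.71
v 0.242 -1.972 2.01
v 0.268 -1.208 2.788
v -0.7 -1.06 1.146
v -0.675 -0.297 1.924
v 1.102 -0.595 0.241
v 1.644 -0.534 0.174
v 1.098 0.935 1.619
v 1.487 -0.332 -0.05
v 1.183 -0.231 -0.163
v 0.848 -0.269 -0.122
v 0.61 -0.432 0.058
v 0.559 -0.657 0.308
v 0.716 -0.859 0.532
v 1.021 -0.96 0.645
v 1.356 -0.921 0.604
v 1.594 -0.759 0.424
v -0.467 0.249 2.482
v 0.077 0.173 3.144
v -1.113 0.991 3.098
v 0.245 0.573 2.838
v 0.142 0.85 2.396
v -0.195 0.897 1.987
v -0.635 0.697 1.767
v -1.011 0.325 1.82
v -1.18 -0.075 2.126
v -1.076 -0.352 2.568
v -0.74 -0.399 2.977
v -0.3 -0.199 3.197
f 2 1 4
f 2 4 3
f 4 1 5
f 4 5 3
f 5 1 6
f 5 6 3
f 6 1 7
f 6 7 3
f 7 1 8
f 7 8 3
f 8 1 9
f 8 9 3
f 9 1 10
f 9 10 3
f 10 1 2
f 10 2 3
f 11 22 16
f 11 16 12
f 11 12 18
f 11 18 21
f 11 21 22
f 12 16 20
f 16 22 15
f 22 21 13
f 21 18 17
f 18 12 19
f 14 20 15
f 14 15 13
f 14 13 17
f 14 17 19
f 14 19 20
f 15 20 16
f 13 15 22
f 17 13 21
f 19 17 18
f 20 19 12
f 24 26 23
f 27 24 23
f 23 26 25
f 25 27 23
f 24 30 26
f 28 24 27
f 28 30 24
f 26 30 25
f 29 27 25
f 25 30 29
f 29 28 27
f 30 28 29
f 32 31 34
f 32 34 33
f 34 31 35
f 34 35 33
f 35 31 36
f 35 36 33
f 36 31 37
f 36 37 33
f 37 31 38
f 37 38 33
f 38 31 39
f 38 39 33
f 39 31 40
f 39 40 33
f 40 31 41
f 40 41 33
f 41 31 42
f 41 42 33
f 42 31 32
f 42 32 33
f 44 43 46
f 44 46 45
f 46 43 47
f 46 47 45
f 47 43 48
f 47 48 45
f 48 43 49
f 48 49 45
f 49 43 50
f 49 50 45
f 50 43 51
f 50 51 45
f 51 43 52
f 51 52 45
f 52 43 53
f 52 53 45
f 53 43 54
f 53 54 45
f 54 43 44
f 54 44 45



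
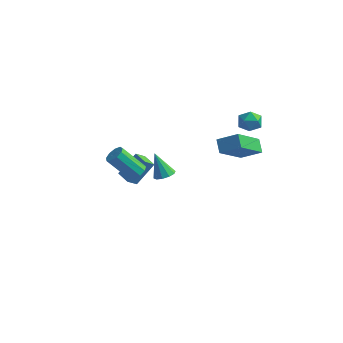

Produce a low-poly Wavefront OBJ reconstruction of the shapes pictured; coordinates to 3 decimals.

v -2.628 1.793 -3.408
v -2.866 1.237 -2.884
v -3.398 2.192 -3.335
v -3.636 1.637 -2.81
v -2.064 2.663 -2.23
v -2.302 2.108 -1.705
v -2.834 3.063 -2.156
v -3.072 2.507 -1.632
v 0.067 -2.863 2.059
v 0.367 -2.572 2.401
v -0.686 -2.966 3.662
v -0.987 -3.257 3.321
v 0.106 -2.359 2.249
v -0.947 -2.753 3.511
v -0.174 -2.382 2.009
v -1.227 -2.776 3.271
v -0.341 -2.63 1.792
v -1.394 -3.024 3.054
v -0.317 -2.987 1.7
v -1.37 -3.381 2.962
v -0.114 -3.286 1.776
v -1.167 -3.68 3.038
v 0.173 -3.387 1.985
v -0.88 -3.781 3.246
v 0.411 -3.243 2.228
v -0.642 -3.637 3.49
v 0.487 -2.921 2.392
v -0.566 -3.315 3.654
v 1.402 -2.618 2.228
v 1.798 -2.254 2.381
v 0.778 -2.462 3.472
v 1.542 -2.076 2.23
v 1.232 -2.106 2.079
v 0.987 -2.332 1.984
v 0.9 -2.667 1.983
v 1.005 -2.983 2.075
v 1.261 -3.161 2.226
v 1.571 -3.131 2.378
v 1.816 -2.905 2.472
v 1.903 -2.57 2.473
v 3.265 1.519 2.237
v 2.903 -0.112 3.637
v 4.273 1.801 2.826
v 3.91 0.17 4.226
v 3.69 1.01 1.754
v 3.327 -0.621 3.154
v 4.697 1.292 2.343
v 4.335 -0.339 3.743
v 2.605 4.164 2.614
v 2.994 4.137 2.028
v 2.826 3.063 2.812
v 3.215 3.036 2.226
v 3.44 3.407 2.781
v 3.303 4.087 2.659
v 2.517 3.113 2.181
v 2.38 3.793 2.059
v 2.94 3.488 1.76
v 3.511 3.669 2.131
v 2.309 3.531 2.709
v 2.88 3.712 3.08
f 2 4 1
f 5 2 1
f 1 4 3
f 3 5 1
f 2 8 4
f 6 2 5
f 6 8 2
f 4 8 3
f 7 5 3
f 3 8 7
f 7 6 5
f 8 6 7
f 10 9 13
f 10 13 11
f 11 13 14
f 11 14 12
f 13 9 15
f 13 15 14
f 14 15 16
f 14 16 12
f 15 9 17
f 15 17 16
f 16 17 18
f 16 18 12
f 17 9 19
f 17 19 18
f 18 19 20
f 18 20 12
f 19 9 21
f 19 21 20
f 20 21 22
f 20 22 12
f 21 9 23
f 21 23 22
f 22 23 24
f 22 24 12
f 23 9 25
f 23 25 24
f 24 25 26
f 24 26 12
f 25 9 27
f 25 27 26
f 26 27 28
f 26 28 12
f 27 9 10
f 27 10 28
f 28 10 11
f 28 11 12
f 30 29 32
f 30 32 31
f 32 29 33
f 32 33 31
f 33 29 34
f 33 34 31
f 34 29 35
f 34 35 31
f 35 29 36
f 35 36 31
f 36 29 37
f 36 37 31
f 37 29 38
f 37 38 31
f 38 29 39
f 38 39 31
f 39 29 40
f 39 40 31
f 40 29 30
f 40 30 31
f 42 44 41
f 45 42 41
f 41 44 43
f 43 45 41
f 42 48 44
f 46 42 45
f 46 48 42
f 44 48 43
f 47 45 43
f 43 48 47
f 47 46 45
f 48 46 47
f 49 60 54
f 49 54 50
f 49 50 56
f 49 56 59
f 49 59 60
f 50 54 58
f 54 60 53
f 60 59 51
f 59 56 55
f 56 50 57
f 52 58 53
f 52 53 51
f 52 51 55
f 52 55 57
f 52 57 58
f 53 58 54
f 51 53 60
f 55 51 59
f 57 55 56
f 58 57 50



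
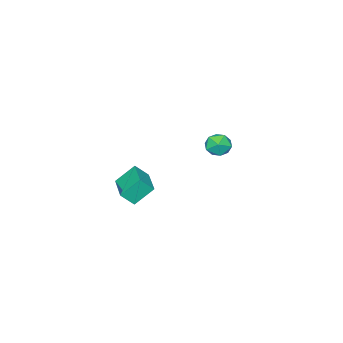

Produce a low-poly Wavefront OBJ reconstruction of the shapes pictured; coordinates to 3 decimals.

v 3.403 -0.573 -1.336
v 2.481 0.075 -0.228
v 4.684 1.089 -1.242
v 3.761 1.736 -0.134
v 3.999 -1.076 -0.546
v 3.076 -0.429 0.562
v 5.279 0.585 -0.452
v 4.357 1.233 0.656
v -4.294 0.252 -0.147
v -3.641 0.937 -0.159
v -3.199 -0.797 -0.361
v -2.546 -0.112 -0.373
v -2.998 -0.321 0.432
v -3.675 0.327 0.564
v -3.165 -0.187 -1.084
v -3.842 0.461 -0.952
v -2.943 0.665 -0.738
v -2.84 0.582 0.199
v -4 -0.442 -0.719
v -3.897 -0.525 0.218
f 2 4 1
f 5 2 1
f 1 4 3
f 3 5 1
f 2 8 4
f 6 2 5
f 6 8 2
f 4 8 3
f 7 5 3
f 3 8 7
f 7 6 5
f 8 6 7
f 9 20 14
f 9 14 10
f 9 10 16
f 9 16 19
f 9 19 20
f 10 14 18
f 14 20 13
f 20 19 11
f 19 16 15
f 16 10 17
f 12 18 13
f 12 13 11
f 12 11 15
f 12 15 17
f 12 17 18
f 13 18 14
f 11 13 20
f 15 11 19
f 17 15 16
f 18 17 10



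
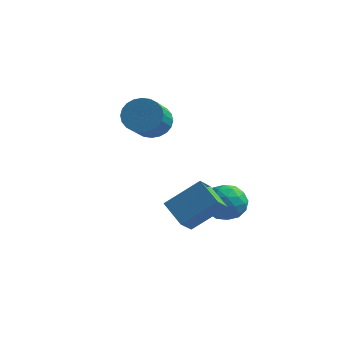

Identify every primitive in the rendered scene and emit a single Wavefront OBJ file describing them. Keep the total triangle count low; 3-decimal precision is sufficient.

v 2.99 4.546 -2.47
v 3.623 4.425 -3.192
v 3.137 3.035 -2.088
v 3.77 2.914 -2.81
v 4.013 3.443 -2.037
v 3.922 4.376 -2.273
v 2.838 3.084 -3.007
v 2.747 4.017 -3.243
v 3.529 3.521 -3.524
v 4.255 3.743 -2.924
v 2.505 3.717 -2.356
v 3.231 3.939 -1.756
v 3.294 4.618 -2.864
v 3.466 2.842 -2.416
v 3.609 3.153 -1.961
v 3.981 3.081 -2.385
v 3.47 4.59 -2.324
v 3.842 4.518 -2.749
v 4.071 3.941 -2.07
v 2.918 2.942 -2.531
v 3.29 2.87 -2.956
v 2.779 4.379 -2.895
v 3.151 4.307 -3.319
v 2.689 3.519 -3.21
v 3.61 4.016 -3.484
v 3.696 3.128 -3.259
v 3.149 3.227 -3.375
v 3.096 3.776 -3.514
v 4.037 4.146 -3.131
v 4.123 3.258 -2.907
v 4.266 3.569 -2.453
v 4.213 4.118 -2.591
v 3.982 3.615 -3.326
v 2.637 4.202 -2.373
v 2.723 3.314 -2.149
v 2.547 3.342 -2.689
v 2.494 3.891 -2.827
v 3.064 4.332 -2.021
v 3.15 3.444 -1.796
v 3.664 3.684 -1.766
v 3.611 4.233 -1.905
v 2.778 3.845 -1.954
v 0.101 3.908 1.394
v 0.824 4.248 1.762
v 0.983 2.772 2.814
v 0.259 2.432 2.446
v 0.58 4.37 1.97
v 0.739 2.894 3.022
v 0.263 4.422 2.09
v 0.421 2.945 3.142
v -0.079 4.395 2.104
v 0.079 2.919 3.157
v -0.394 4.295 2.011
v -0.235 2.818 3.063
v -0.633 4.135 1.823
v -0.475 2.659 2.875
v -0.761 3.941 1.57
v -0.602 2.465 2.622
v -0.757 3.742 1.29
v -0.599 2.266 2.342
v -0.623 3.568 1.026
v -0.464 2.092 2.078
v -0.379 3.446 0.818
v -0.22 1.97 1.87
v -0.061 3.395 0.698
v 0.097 1.918 1.75
v 0.281 3.421 0.683
v 0.439 1.945 1.736
v 0.595 3.522 0.777
v 0.754 2.045 1.829
v 0.835 3.681 0.965
v 0.993 2.205 2.017
v 0.962 3.875 1.218
v 1.121 2.399 2.27
v 0.959 4.074 1.498
v 1.117 2.598 2.55
v 1.84 0.756 -1.431
v 3.076 1.526 -0.307
v 1.979 1.554 -2.13
v 3.215 2.324 -1.006
v 2.825 0.056 -2.034
v 4.061 0.826 -0.91
v 2.964 0.854 -2.733
v 4.2 1.624 -1.609
f 1 38 17
f 38 12 41
f 17 41 6
f 38 41 17
f 1 17 13
f 17 6 18
f 13 18 2
f 17 18 13
f 1 13 22
f 13 2 23
f 22 23 8
f 13 23 22
f 1 22 34
f 22 8 37
f 34 37 11
f 22 37 34
f 1 34 38
f 34 11 42
f 38 42 12
f 34 42 38
f 2 18 29
f 18 6 32
f 29 32 10
f 18 32 29
f 6 41 19
f 41 12 40
f 19 40 5
f 41 40 19
f 12 42 39
f 42 11 35
f 39 35 3
f 42 35 39
f 11 37 36
f 37 8 24
f 36 24 7
f 37 24 36
f 8 23 28
f 23 2 25
f 28 25 9
f 23 25 28
f 4 30 16
f 30 10 31
f 16 31 5
f 30 31 16
f 4 16 14
f 16 5 15
f 14 15 3
f 16 15 14
f 4 14 21
f 14 3 20
f 21 20 7
f 14 20 21
f 4 21 26
f 21 7 27
f 26 27 9
f 21 27 26
f 4 26 30
f 26 9 33
f 30 33 10
f 26 33 30
f 5 31 19
f 31 10 32
f 19 32 6
f 31 32 19
f 3 15 39
f 15 5 40
f 39 40 12
f 15 40 39
f 7 20 36
f 20 3 35
f 36 35 11
f 20 35 36
f 9 27 28
f 27 7 24
f 28 24 8
f 27 24 28
f 10 33 29
f 33 9 25
f 29 25 2
f 33 25 29
f 44 43 47
f 44 47 45
f 45 47 48
f 45 48 46
f 47 43 49
f 47 49 48
f 48 49 50
f 48 50 46
f 49 43 51
f 49 51 50
f 50 51 52
f 50 52 46
f 51 43 53
f 51 53 52
f 52 53 54
f 52 54 46
f 53 43 55
f 53 55 54
f 54 55 56
f 54 56 46
f 55 43 57
f 55 57 56
f 56 57 58
f 56 58 46
f 57 43 59
f 57 59 58
f 58 59 60
f 58 60 46
f 59 43 61
f 59 61 60
f 60 61 62
f 60 62 46
f 61 43 63
f 61 63 62
f 62 63 64
f 62 64 46
f 63 43 65
f 63 65 64
f 64 65 66
f 64 66 46
f 65 43 67
f 65 67 66
f 66 67 68
f 66 68 46
f 67 43 69
f 67 69 68
f 68 69 70
f 68 70 46
f 69 43 71
f 69 71 70
f 70 71 72
f 70 72 46
f 71 43 73
f 71 73 72
f 72 73 74
f 72 74 46
f 73 43 75
f 73 75 74
f 74 75 76
f 74 76 46
f 75 43 44
f 75 44 76
f 76 44 45
f 76 45 46
f 78 80 77
f 81 78 77
f 77 80 79
f 79 81 77
f 78 84 80
f 82 78 81
f 82 84 78
f 80 84 79
f 83 81 79
f 79 84 83
f 83 82 81
f 84 82 83



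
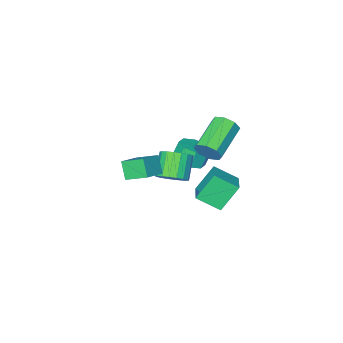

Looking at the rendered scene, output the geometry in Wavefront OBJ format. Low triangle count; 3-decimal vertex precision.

v -5.199 1.781 -1.933
v -4.302 0.823 -1.167
v -4.322 2.972 -1.471
v -3.425 2.014 -0.704
v -4.175 1.586 -3.376
v -3.278 0.628 -2.609
v -3.298 2.777 -2.913
v -2.401 1.819 -2.147
v -3.695 -0.563 -1.31
v -2.848 -0.424 -0.953
v -3.277 -0.378 0.047
v -4.125 -0.517 -0.31
v -3.176 0.185 -1.122
v -3.605 0.231 -0.121
v -3.808 0.356 -1.401
v -4.237 0.402 -0.4
v -4.374 -0.012 -1.627
v -4.804 0.034 -0.626
v -4.543 -0.702 -1.667
v -4.972 -0.656 -0.667
v -4.215 -1.311 -1.499
v -4.644 -1.265 -0.498
v -3.583 -1.482 -1.22
v -4.012 -1.436 -0.219
v -3.016 -1.114 -0.994
v -3.446 -1.068 0.007
v -1.293 4.279 3.531
v -0.878 3.922 4.059
v -2.633 3.063 4.856
v -3.047 3.421 4.329
v -1.056 4.448 4.233
v -2.81 3.589 5.031
v -1.372 4.875 3.997
v -3.127 4.016 4.795
v -1.642 4.953 3.488
v -3.397 4.094 4.285
v -1.707 4.637 3.004
v -3.462 3.778 3.801
v -1.53 4.111 2.829
v -3.284 3.252 3.627
v -1.213 3.684 3.065
v -2.968 2.825 3.863
v -0.943 3.606 3.575
v -2.698 2.747 4.372
v 0.984 3.662 2.633
v 0.797 3.061 3.523
v 2.154 4.063 3.151
v 1.966 3.462 4.041
v 1.574 2.658 2.079
v 1.386 2.057 2.969
v 2.743 3.059 2.597
v 2.556 2.458 3.487
v -0.557 2.319 0.639
v -0.097 2.719 1.231
v -0.884 2.021 2.314
v -1.343 1.621 1.721
v -0.386 2.957 1.174
v -1.172 2.258 2.257
v -0.708 3.068 1.011
v -1.495 2.369 2.094
v -1.001 3.031 0.774
v -1.788 2.332 1.857
v -1.206 2.853 0.511
v -1.993 2.154 1.594
v -1.282 2.569 0.273
v -2.069 1.87 1.356
v -1.214 2.236 0.107
v -2.001 1.537 1.19
v -1.016 1.919 0.046
v -1.803 1.221 1.129
v -0.728 1.682 0.103
v -1.514 0.983 1.186
v -0.405 1.571 0.266
v -1.192 0.872 1.349
v -0.112 1.608 0.503
v -0.899 0.909 1.586
v 0.093 1.786 0.766
v -0.694 1.087 1.849
v 0.169 2.07 1.004
v -0.618 1.371 2.087
v 0.101 2.403 1.17
v -0.686 1.704 2.253
f 2 4 1
f 5 2 1
f 1 4 3
f 3 5 1
f 2 8 4
f 6 2 5
f 6 8 2
f 4 8 3
f 7 5 3
f 3 8 7
f 7 6 5
f 8 6 7
f 10 9 13
f 10 13 11
f 11 13 14
f 11 14 12
f 13 9 15
f 13 15 14
f 14 15 16
f 14 16 12
f 15 9 17
f 15 17 16
f 16 17 18
f 16 18 12
f 17 9 19
f 17 19 18
f 18 19 20
f 18 20 12
f 19 9 21
f 19 21 20
f 20 21 22
f 20 22 12
f 21 9 23
f 21 23 22
f 22 23 24
f 22 24 12
f 23 9 25
f 23 25 24
f 24 25 26
f 24 26 12
f 25 9 10
f 25 10 26
f 26 10 11
f 26 11 12
f 28 27 31
f 28 31 29
f 29 31 32
f 29 32 30
f 31 27 33
f 31 33 32
f 32 33 34
f 32 34 30
f 33 27 35
f 33 35 34
f 34 35 36
f 34 36 30
f 35 27 37
f 35 37 36
f 36 37 38
f 36 38 30
f 37 27 39
f 37 39 38
f 38 39 40
f 38 40 30
f 39 27 41
f 39 41 40
f 40 41 42
f 40 42 30
f 41 27 43
f 41 43 42
f 42 43 44
f 42 44 30
f 43 27 28
f 43 28 44
f 44 28 29
f 44 29 30
f 46 48 45
f 49 46 45
f 45 48 47
f 47 49 45
f 46 52 48
f 50 46 49
f 50 52 46
f 48 52 47
f 51 49 47
f 47 52 51
f 51 50 49
f 52 50 51
f 54 53 57
f 54 57 55
f 55 57 58
f 55 58 56
f 57 53 59
f 57 59 58
f 58 59 60
f 58 60 56
f 59 53 61
f 59 61 60
f 60 61 62
f 60 62 56
f 61 53 63
f 61 63 62
f 62 63 64
f 62 64 56
f 63 53 65
f 63 65 64
f 64 65 66
f 64 66 56
f 65 53 67
f 65 67 66
f 66 67 68
f 66 68 56
f 67 53 69
f 67 69 68
f 68 69 70
f 68 70 56
f 69 53 71
f 69 71 70
f 70 71 72
f 70 72 56
f 71 53 73
f 71 73 72
f 72 73 74
f 72 74 56
f 73 53 75
f 73 75 74
f 74 75 76
f 74 76 56
f 75 53 77
f 75 77 76
f 76 77 78
f 76 78 56
f 77 53 79
f 77 79 78
f 78 79 80
f 78 80 56
f 79 53 81
f 79 81 80
f 80 81 82
f 80 82 56
f 81 53 54
f 81 54 82
f 82 54 55
f 82 55 56



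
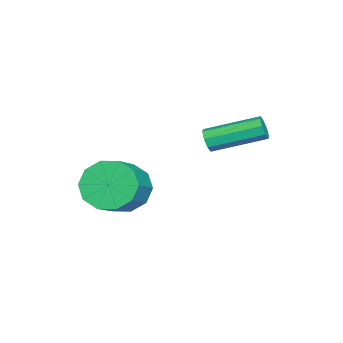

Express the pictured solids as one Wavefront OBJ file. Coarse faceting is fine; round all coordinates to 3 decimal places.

v -0.7 0.419 -1.927
v -0.162 0.218 -2.83
v 1.157 0.181 -2.037
v 0.62 0.381 -1.133
v -0.191 0.874 -2.751
v 1.128 0.836 -1.957
v -0.414 1.356 -2.357
v 0.905 1.318 -1.563
v -0.746 1.48 -1.798
v 0.573 1.442 -1.005
v -1.061 1.199 -1.289
v 0.259 1.161 -0.496
v -1.237 0.619 -1.023
v 0.082 0.582 -0.23
v -1.208 -0.036 -1.103
v 0.111 -0.074 -0.309
v -0.985 -0.518 -1.497
v 0.334 -0.556 -0.703
v -0.653 -0.642 -2.055
v 0.666 -0.68 -1.262
v -0.339 -0.361 -2.564
v 0.981 -0.399 -1.771
v -3.561 2.528 -0.65
v -3.323 2.74 -1.061
v -3.861 4.664 -0.381
v -4.099 4.452 0.03
v -3.706 2.658 -1.132
v -4.244 4.582 -0.452
v -4.004 2.5 -0.921
v -4.542 4.424 -0.241
v -4.043 2.359 -0.551
v -4.58 4.282 0.129
v -3.799 2.316 -0.239
v -4.337 4.24 0.441
v -3.416 2.398 -0.168
v -3.954 4.322 0.512
v -3.118 2.556 -0.379
v -3.656 4.48 0.301
v -3.08 2.698 -0.749
v -3.617 4.621 -0.069
f 2 1 5
f 2 5 3
f 3 5 6
f 3 6 4
f 5 1 7
f 5 7 6
f 6 7 8
f 6 8 4
f 7 1 9
f 7 9 8
f 8 9 10
f 8 10 4
f 9 1 11
f 9 11 10
f 10 11 12
f 10 12 4
f 11 1 13
f 11 13 12
f 12 13 14
f 12 14 4
f 13 1 15
f 13 15 14
f 14 15 16
f 14 16 4
f 15 1 17
f 15 17 16
f 16 17 18
f 16 18 4
f 17 1 19
f 17 19 18
f 18 19 20
f 18 20 4
f 19 1 21
f 19 21 20
f 20 21 22
f 20 22 4
f 21 1 2
f 21 2 22
f 22 2 3
f 22 3 4
f 24 23 27
f 24 27 25
f 25 27 28
f 25 28 26
f 27 23 29
f 27 29 28
f 28 29 30
f 28 30 26
f 29 23 31
f 29 31 30
f 30 31 32
f 30 32 26
f 31 23 33
f 31 33 32
f 32 33 34
f 32 34 26
f 33 23 35
f 33 35 34
f 34 35 36
f 34 36 26
f 35 23 37
f 35 37 36
f 36 37 38
f 36 38 26
f 37 23 39
f 37 39 38
f 38 39 40
f 38 40 26
f 39 23 24
f 39 24 40
f 40 24 25
f 40 25 26



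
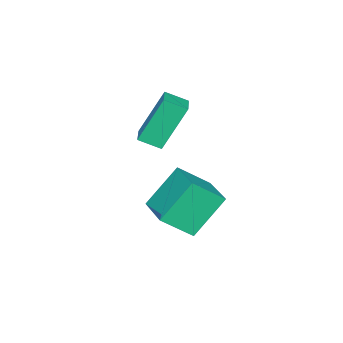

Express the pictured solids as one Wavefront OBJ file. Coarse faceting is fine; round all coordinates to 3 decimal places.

v -1.537 1.185 -0.047
v -2.235 1.778 1.687
v -1.872 1.915 -0.431
v -2.57 2.507 1.303
v -0.75 1.633 0.117
v -1.448 2.225 1.851
v -1.085 2.362 -0.267
v -1.783 2.955 1.467
v -1.219 2.937 -3.636
v -2.27 3.527 -2.245
v -0.14 4.149 -3.334
v -1.191 4.738 -1.944
v -0.509 2.082 -2.736
v -1.56 2.671 -1.346
v 0.57 3.293 -2.435
v -0.481 3.883 -1.044
f 2 4 1
f 5 2 1
f 1 4 3
f 3 5 1
f 2 8 4
f 6 2 5
f 6 8 2
f 4 8 3
f 7 5 3
f 3 8 7
f 7 6 5
f 8 6 7
f 10 12 9
f 13 10 9
f 9 12 11
f 11 13 9
f 10 16 12
f 14 10 13
f 14 16 10
f 12 16 11
f 15 13 11
f 11 16 15
f 15 14 13
f 16 14 15



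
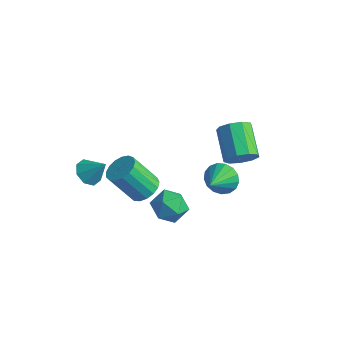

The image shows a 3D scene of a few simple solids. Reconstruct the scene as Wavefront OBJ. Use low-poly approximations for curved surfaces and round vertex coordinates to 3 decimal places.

v 2.08 2.901 -0.47
v 2.502 2.872 0.172
v 1.343 3.731 0.973
v 0.92 3.759 0.33
v 2.628 3.301 -0.106
v 1.468 4.16 0.694
v 2.496 3.543 -0.556
v 1.337 4.401 0.245
v 2.17 3.484 -0.965
v 1.011 4.343 -0.164
v 1.802 3.152 -1.143
v 0.642 4.011 -0.342
v 1.563 2.703 -1.006
v 0.404 3.562 -0.205
v 1.566 2.346 -0.619
v 0.407 3.205 0.182
v 1.81 2.249 -0.162
v 0.651 3.107 0.639
v 2.179 2.456 0.151
v 1.02 3.315 0.951
v 2.445 1.182 -0.268
v 2.714 0.89 -0.927
v 2.775 0.098 0.348
v 3.006 1.062 -0.781
v 3.169 1.261 -0.518
v 3.166 1.442 -0.197
v 2.999 1.564 0.108
v 2.704 1.598 0.327
v 2.35 1.537 0.409
v 2.018 1.395 0.337
v 1.783 1.204 0.126
v 1.701 1.008 -0.175
v 1.788 0.852 -0.497
v 2.026 0.772 -0.767
v 2.36 0.786 -0.922
v -3.371 -0.685 -2.462
v -2.933 -0.413 -2.935
v -2.629 -0.375 -1.598
v -3.29 -0.055 -2.757
v -3.694 -0.067 -2.406
v -3.909 -0.44 -2.087
v -3.809 -0.957 -1.988
v -3.452 -1.314 -2.167
v -3.047 -1.303 -2.518
v -2.833 -0.93 -2.836
v -1.787 1.105 -3.937
v -1.097 0.91 -3.658
v -1.882 0.24 -2.184
v -2.573 0.435 -2.463
v -1.15 1.252 -3.531
v -1.935 0.582 -2.057
v -1.349 1.56 -3.497
v -2.134 0.89 -2.023
v -1.649 1.764 -3.564
v -2.434 1.094 -2.089
v -1.98 1.817 -3.716
v -2.765 1.147 -2.242
v -2.267 1.707 -3.919
v -3.053 1.037 -2.445
v -2.445 1.459 -4.126
v -3.23 0.789 -2.652
v -2.471 1.13 -4.29
v -3.256 0.46 -2.816
v -2.341 0.795 -4.373
v -3.126 0.125 -2.899
v -2.084 0.531 -4.356
v -2.87 -0.139 -2.882
v -1.759 0.399 -4.243
v -2.545 -0.271 -2.769
v -1.441 0.429 -4.06
v -2.226 -0.242 -2.586
v -1.202 0.613 -3.849
v -1.987 -0.057 -2.375
v -0.466 0.692 -3.332
v 0.178 1.224 -3.013
v 0.422 -0.444 -3.227
v 1.066 0.088 -2.908
v 0.34 -0.082 -2.414
v -0.209 0.621 -2.479
v 0.809 0.159 -3.761
v 0.26 0.862 -3.826
v 0.965 0.895 -3.278
v 0.676 0.746 -2.446
v -0.076 0.034 -3.794
v -0.365 -0.115 -2.962
f 2 1 5
f 2 5 3
f 3 5 6
f 3 6 4
f 5 1 7
f 5 7 6
f 6 7 8
f 6 8 4
f 7 1 9
f 7 9 8
f 8 9 10
f 8 10 4
f 9 1 11
f 9 11 10
f 10 11 12
f 10 12 4
f 11 1 13
f 11 13 12
f 12 13 14
f 12 14 4
f 13 1 15
f 13 15 14
f 14 15 16
f 14 16 4
f 15 1 17
f 15 17 16
f 16 17 18
f 16 18 4
f 17 1 19
f 17 19 18
f 18 19 20
f 18 20 4
f 19 1 2
f 19 2 20
f 20 2 3
f 20 3 4
f 22 21 24
f 22 24 23
f 24 21 25
f 24 25 23
f 25 21 26
f 25 26 23
f 26 21 27
f 26 27 23
f 27 21 28
f 27 28 23
f 28 21 29
f 28 29 23
f 29 21 30
f 29 30 23
f 30 21 31
f 30 31 23
f 31 21 32
f 31 32 23
f 32 21 33
f 32 33 23
f 33 21 34
f 33 34 23
f 34 21 35
f 34 35 23
f 35 21 22
f 35 22 23
f 37 36 39
f 37 39 38
f 39 36 40
f 39 40 38
f 40 36 41
f 40 41 38
f 41 36 42
f 41 42 38
f 42 36 43
f 42 43 38
f 43 36 44
f 43 44 38
f 44 36 45
f 44 45 38
f 45 36 37
f 45 37 38
f 47 46 50
f 47 50 48
f 48 50 51
f 48 51 49
f 50 46 52
f 50 52 51
f 51 52 53
f 51 53 49
f 52 46 54
f 52 54 53
f 53 54 55
f 53 55 49
f 54 46 56
f 54 56 55
f 55 56 57
f 55 57 49
f 56 46 58
f 56 58 57
f 57 58 59
f 57 59 49
f 58 46 60
f 58 60 59
f 59 60 61
f 59 61 49
f 60 46 62
f 60 62 61
f 61 62 63
f 61 63 49
f 62 46 64
f 62 64 63
f 63 64 65
f 63 65 49
f 64 46 66
f 64 66 65
f 65 66 67
f 65 67 49
f 66 46 68
f 66 68 67
f 67 68 69
f 67 69 49
f 68 46 70
f 68 70 69
f 69 70 71
f 69 71 49
f 70 46 72
f 70 72 71
f 71 72 73
f 71 73 49
f 72 46 47
f 72 47 73
f 73 47 48
f 73 48 49
f 74 85 79
f 74 79 75
f 74 75 81
f 74 81 84
f 74 84 85
f 75 79 83
f 79 85 78
f 85 84 76
f 84 81 80
f 81 75 82
f 77 83 78
f 77 78 76
f 77 76 80
f 77 80 82
f 77 82 83
f 78 83 79
f 76 78 85
f 80 76 84
f 82 80 81
f 83 82 75



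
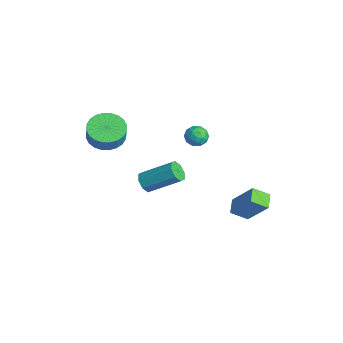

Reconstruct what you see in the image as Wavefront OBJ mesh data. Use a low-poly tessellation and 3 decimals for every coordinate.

v 2.282 2.195 -3.057
v 1.482 2.65 -2.75
v 2.563 3.095 -3.66
v 1.764 3.551 -3.354
v 3.276 2.909 -1.526
v 2.477 3.365 -1.22
v 3.558 3.81 -2.13
v 2.758 4.265 -1.823
v 1.129 1.074 3.286
v 1.55 1.122 2.75
v 0.47 0.398 2.71
v 0.891 0.446 2.174
v 1.092 0.115 2.737
v 1.499 0.533 3.093
v 0.521 0.987 2.367
v 0.928 1.405 2.723
v 1.174 1.068 2.182
v 1.527 0.529 2.41
v 0.493 0.991 3.05
v 0.846 0.452 3.278
v 1.397 1.157 3.069
v 0.623 0.363 2.391
v 0.741 0.168 2.722
v 0.988 0.196 2.407
v 1.367 0.811 3.27
v 1.615 0.839 2.955
v 1.346 0.248 2.947
v 0.405 0.681 2.505
v 0.653 0.709 2.19
v 1.032 1.324 3.053
v 1.279 1.352 2.738
v 0.674 1.272 2.513
v 1.423 1.154 2.419
v 1.036 0.756 2.081
v 0.819 1.074 2.194
v 1.058 1.32 2.404
v 1.631 0.837 2.554
v 1.244 0.44 2.215
v 1.362 0.245 2.546
v 1.601 0.491 2.755
v 1.41 0.805 2.22
v 0.776 1.08 3.245
v 0.389 0.683 2.906
v 0.419 1.029 2.705
v 0.658 1.275 2.914
v 0.984 0.764 3.379
v 0.597 0.366 3.041
v 0.962 0.2 3.056
v 1.201 0.446 3.266
v 0.61 0.715 3.24
v -2.126 -0.917 -2.986
v -1.864 -0.635 -3.57
v -0.973 0.92 -2.419
v -1.234 0.637 -1.834
v -2.35 -0.445 -3.45
v -1.459 1.11 -2.299
v -2.705 -0.531 -3.058
v -1.814 1.023 -1.907
v -2.72 -0.844 -2.624
v -1.829 0.71 -1.473
v -2.387 -1.2 -2.401
v -1.496 0.355 -1.25
v -1.901 -1.39 -2.521
v -1.01 0.165 -1.37
v -1.546 -1.303 -2.913
v -0.655 0.251 -1.762
v -1.531 -0.99 -3.347
v -0.64 0.564 -2.196
v -1.229 -3.413 2.377
v -0.678 -2.519 2.235
v -0.281 -2.612 3.18
v -0.831 -3.507 3.323
v -1.029 -2.372 2.397
v -0.632 -2.466 3.342
v -1.411 -2.384 2.556
v -1.013 -2.478 3.502
v -1.765 -2.553 2.688
v -1.367 -2.647 3.634
v -2.037 -2.853 2.773
v -1.639 -2.946 3.718
v -2.186 -3.237 2.797
v -1.789 -3.331 3.743
v -2.19 -3.649 2.758
v -1.792 -3.743 3.703
v -2.047 -4.025 2.66
v -1.649 -4.119 3.606
v -1.779 -4.308 2.52
v -1.382 -4.401 3.465
v -1.428 -4.454 2.358
v -1.031 -4.548 3.303
v -1.047 -4.442 2.198
v -0.649 -4.536 3.144
v -0.693 -4.273 2.066
v -0.295 -4.367 3.012
v -0.421 -3.974 1.982
v -0.023 -4.067 2.927
v -0.271 -3.589 1.957
v 0.126 -3.683 2.903
v -0.268 -3.177 1.997
v 0.13 -3.271 2.942
v -0.411 -2.801 2.094
v -0.013 -2.895 3.04
f 2 4 1
f 5 2 1
f 1 4 3
f 3 5 1
f 2 8 4
f 6 2 5
f 6 8 2
f 4 8 3
f 7 5 3
f 3 8 7
f 7 6 5
f 8 6 7
f 9 46 25
f 46 20 49
f 25 49 14
f 46 49 25
f 9 25 21
f 25 14 26
f 21 26 10
f 25 26 21
f 9 21 30
f 21 10 31
f 30 31 16
f 21 31 30
f 9 30 42
f 30 16 45
f 42 45 19
f 30 45 42
f 9 42 46
f 42 19 50
f 46 50 20
f 42 50 46
f 10 26 37
f 26 14 40
f 37 40 18
f 26 40 37
f 14 49 27
f 49 20 48
f 27 48 13
f 49 48 27
f 20 50 47
f 50 19 43
f 47 43 11
f 50 43 47
f 19 45 44
f 45 16 32
f 44 32 15
f 45 32 44
f 16 31 36
f 31 10 33
f 36 33 17
f 31 33 36
f 12 38 24
f 38 18 39
f 24 39 13
f 38 39 24
f 12 24 22
f 24 13 23
f 22 23 11
f 24 23 22
f 12 22 29
f 22 11 28
f 29 28 15
f 22 28 29
f 12 29 34
f 29 15 35
f 34 35 17
f 29 35 34
f 12 34 38
f 34 17 41
f 38 41 18
f 34 41 38
f 13 39 27
f 39 18 40
f 27 40 14
f 39 40 27
f 11 23 47
f 23 13 48
f 47 48 20
f 23 48 47
f 15 28 44
f 28 11 43
f 44 43 19
f 28 43 44
f 17 35 36
f 35 15 32
f 36 32 16
f 35 32 36
f 18 41 37
f 41 17 33
f 37 33 10
f 41 33 37
f 52 51 55
f 52 55 53
f 53 55 56
f 53 56 54
f 55 51 57
f 55 57 56
f 56 57 58
f 56 58 54
f 57 51 59
f 57 59 58
f 58 59 60
f 58 60 54
f 59 51 61
f 59 61 60
f 60 61 62
f 60 62 54
f 61 51 63
f 61 63 62
f 62 63 64
f 62 64 54
f 63 51 65
f 63 65 64
f 64 65 66
f 64 66 54
f 65 51 67
f 65 67 66
f 66 67 68
f 66 68 54
f 67 51 52
f 67 52 68
f 68 52 53
f 68 53 54
f 70 69 73
f 70 73 71
f 71 73 74
f 71 74 72
f 73 69 75
f 73 75 74
f 74 75 76
f 74 76 72
f 75 69 77
f 75 77 76
f 76 77 78
f 76 78 72
f 77 69 79
f 77 79 78
f 78 79 80
f 78 80 72
f 79 69 81
f 79 81 80
f 80 81 82
f 80 82 72
f 81 69 83
f 81 83 82
f 82 83 84
f 82 84 72
f 83 69 85
f 83 85 84
f 84 85 86
f 84 86 72
f 85 69 87
f 85 87 86
f 86 87 88
f 86 88 72
f 87 69 89
f 87 89 88
f 88 89 90
f 88 90 72
f 89 69 91
f 89 91 90
f 90 91 92
f 90 92 72
f 91 69 93
f 91 93 92
f 92 93 94
f 92 94 72
f 93 69 95
f 93 95 94
f 94 95 96
f 94 96 72
f 95 69 97
f 95 97 96
f 96 97 98
f 96 98 72
f 97 69 99
f 97 99 98
f 98 99 100
f 98 100 72
f 99 69 101
f 99 101 100
f 100 101 102
f 100 102 72
f 101 69 70
f 101 70 102
f 102 70 71
f 102 71 72



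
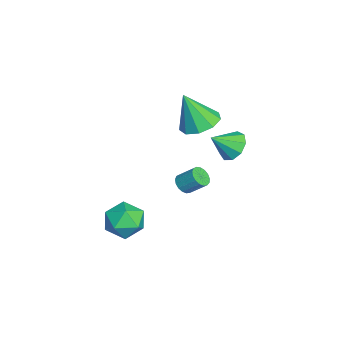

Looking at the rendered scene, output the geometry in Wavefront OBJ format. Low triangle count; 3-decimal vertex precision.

v 0.132 -0.887 -2.692
v 0.796 -0.486 -2.063
v 1.144 -2.114 -2.977
v 1.808 -1.713 -2.348
v 0.954 -2.093 -1.997
v 0.328 -1.334 -1.82
v 1.612 -1.266 -3.22
v 0.986 -0.507 -3.043
v 1.711 -0.72 -2.389
v 1.304 -1.231 -1.633
v 0.636 -1.369 -3.407
v 0.229 -1.88 -2.651
v -2.694 1.956 0.965
v -1.98 1.324 0.736
v -2.786 1.224 2.695
v -1.716 1.886 0.988
v -1.91 2.481 1.23
v -2.47 2.83 1.347
v -3.135 2.77 1.286
v -3.593 2.329 1.075
v -3.631 1.713 0.813
v -3.23 1.211 0.622
v -2.578 1.057 0.591
v -3.904 1.292 -4.042
v -3.614 1.558 -4.427
v -3.346 2.313 -3.702
v -3.636 2.048 -3.318
v -3.855 1.663 -4.446
v -3.587 2.418 -3.722
v -4.107 1.682 -4.373
v -3.839 2.437 -3.649
v -4.313 1.612 -4.224
v -4.045 2.367 -3.5
v -4.425 1.469 -4.034
v -4.157 2.224 -3.309
v -4.417 1.286 -3.845
v -4.149 2.041 -3.121
v -4.293 1.104 -3.702
v -4.024 1.859 -2.977
v -4.079 0.965 -3.636
v -3.81 1.72 -2.912
v -3.825 0.901 -3.664
v -3.557 1.656 -2.939
v -3.589 0.927 -3.778
v -3.321 1.682 -3.054
v -3.425 1.037 -3.953
v -3.157 1.792 -3.229
v -3.371 1.205 -4.148
v -3.103 1.96 -3.424
v -3.44 1.393 -4.319
v -3.172 2.148 -3.595
v -2.713 3.374 -0.603
v -2.316 2.99 -1.223
v -2.387 2.406 0.203
v -1.96 3.337 -0.95
v -1.955 3.702 -0.515
v -2.305 3.912 -0.12
v -2.846 3.871 0.048
v -3.324 3.597 -0.088
v -3.516 3.218 -0.465
v -3.332 2.912 -0.906
v -2.858 2.822 -1.206
f 1 12 6
f 1 6 2
f 1 2 8
f 1 8 11
f 1 11 12
f 2 6 10
f 6 12 5
f 12 11 3
f 11 8 7
f 8 2 9
f 4 10 5
f 4 5 3
f 4 3 7
f 4 7 9
f 4 9 10
f 5 10 6
f 3 5 12
f 7 3 11
f 9 7 8
f 10 9 2
f 14 13 16
f 14 16 15
f 16 13 17
f 16 17 15
f 17 13 18
f 17 18 15
f 18 13 19
f 18 19 15
f 19 13 20
f 19 20 15
f 20 13 21
f 20 21 15
f 21 13 22
f 21 22 15
f 22 13 23
f 22 23 15
f 23 13 14
f 23 14 15
f 25 24 28
f 25 28 26
f 26 28 29
f 26 29 27
f 28 24 30
f 28 30 29
f 29 30 31
f 29 31 27
f 30 24 32
f 30 32 31
f 31 32 33
f 31 33 27
f 32 24 34
f 32 34 33
f 33 34 35
f 33 35 27
f 34 24 36
f 34 36 35
f 35 36 37
f 35 37 27
f 36 24 38
f 36 38 37
f 37 38 39
f 37 39 27
f 38 24 40
f 38 40 39
f 39 40 41
f 39 41 27
f 40 24 42
f 40 42 41
f 41 42 43
f 41 43 27
f 42 24 44
f 42 44 43
f 43 44 45
f 43 45 27
f 44 24 46
f 44 46 45
f 45 46 47
f 45 47 27
f 46 24 48
f 46 48 47
f 47 48 49
f 47 49 27
f 48 24 50
f 48 50 49
f 49 50 51
f 49 51 27
f 50 24 25
f 50 25 51
f 51 25 26
f 51 26 27
f 53 52 55
f 53 55 54
f 55 52 56
f 55 56 54
f 56 52 57
f 56 57 54
f 57 52 58
f 57 58 54
f 58 52 59
f 58 59 54
f 59 52 60
f 59 60 54
f 60 52 61
f 60 61 54
f 61 52 62
f 61 62 54
f 62 52 53
f 62 53 54



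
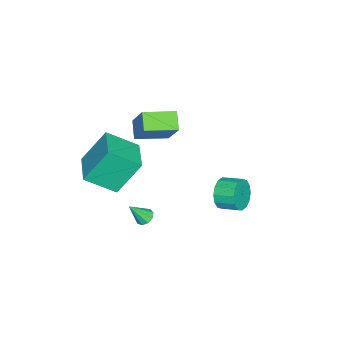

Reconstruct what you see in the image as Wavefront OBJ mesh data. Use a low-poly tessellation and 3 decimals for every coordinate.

v -1.849 -1.757 0.104
v -2.68 -2.18 0.742
v -0.982 -0.868 1.822
v -1.813 -1.291 2.46
v -0.887 -3.229 0.38
v -1.718 -3.652 1.018
v -0.02 -2.34 2.098
v -0.851 -2.763 2.736
v 2.802 -1.197 -1.922
v 3.142 -1.454 -2.22
v 3.278 -1.823 -0.838
v 3.285 -1.149 -2.107
v 3.202 -0.866 -1.908
v 2.932 -0.738 -1.715
v 2.601 -0.825 -1.619
v 2.363 -1.086 -1.665
v 2.331 -1.399 -1.832
v 2.519 -1.617 -2.04
v 2.839 -1.639 -2.194
v 2.098 2.532 0.712
v 2.483 2.29 1.477
v 2.546 3.327 1.773
v 2.162 3.568 1.008
v 2.832 2.352 1.183
v 2.895 3.389 1.479
v 2.984 2.463 0.763
v 3.048 3.5 1.058
v 2.899 2.592 0.329
v 2.963 3.629 0.624
v 2.599 2.705 -0.003
v 2.663 3.741 0.293
v 2.165 2.771 -0.142
v 2.229 3.808 0.153
v 1.714 2.773 -0.053
v 1.777 3.81 0.243
v 1.365 2.711 0.241
v 1.428 3.748 0.537
v 1.212 2.6 0.662
v 1.276 3.637 0.957
v 1.297 2.471 1.096
v 1.361 3.508 1.391
v 1.597 2.359 1.427
v 1.661 3.395 1.723
v 2.031 2.292 1.567
v 2.095 3.329 1.862
v 3.214 -2.566 1.626
v 3.812 -4.014 2.665
v 2.517 -1.56 3.43
v 3.115 -3.008 4.469
v 4.865 -1.752 1.811
v 5.463 -3.2 2.85
v 4.168 -0.746 3.615
v 4.766 -2.194 4.654
f 2 4 1
f 5 2 1
f 1 4 3
f 3 5 1
f 2 8 4
f 6 2 5
f 6 8 2
f 4 8 3
f 7 5 3
f 3 8 7
f 7 6 5
f 8 6 7
f 10 9 12
f 10 12 11
f 12 9 13
f 12 13 11
f 13 9 14
f 13 14 11
f 14 9 15
f 14 15 11
f 15 9 16
f 15 16 11
f 16 9 17
f 16 17 11
f 17 9 18
f 17 18 11
f 18 9 19
f 18 19 11
f 19 9 10
f 19 10 11
f 21 20 24
f 21 24 22
f 22 24 25
f 22 25 23
f 24 20 26
f 24 26 25
f 25 26 27
f 25 27 23
f 26 20 28
f 26 28 27
f 27 28 29
f 27 29 23
f 28 20 30
f 28 30 29
f 29 30 31
f 29 31 23
f 30 20 32
f 30 32 31
f 31 32 33
f 31 33 23
f 32 20 34
f 32 34 33
f 33 34 35
f 33 35 23
f 34 20 36
f 34 36 35
f 35 36 37
f 35 37 23
f 36 20 38
f 36 38 37
f 37 38 39
f 37 39 23
f 38 20 40
f 38 40 39
f 39 40 41
f 39 41 23
f 40 20 42
f 40 42 41
f 41 42 43
f 41 43 23
f 42 20 44
f 42 44 43
f 43 44 45
f 43 45 23
f 44 20 21
f 44 21 45
f 45 21 22
f 45 22 23
f 47 49 46
f 50 47 46
f 46 49 48
f 48 50 46
f 47 53 49
f 51 47 50
f 51 53 47
f 49 53 48
f 52 50 48
f 48 53 52
f 52 51 50
f 53 51 52

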